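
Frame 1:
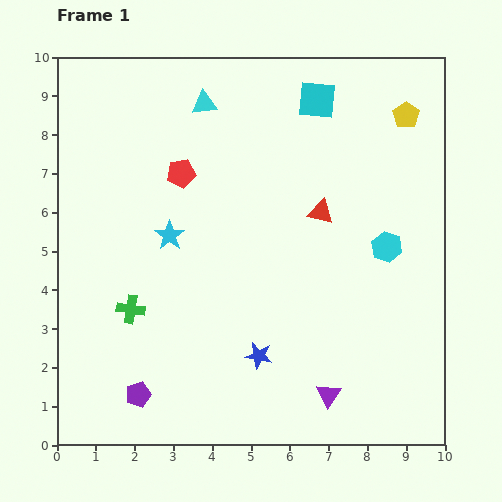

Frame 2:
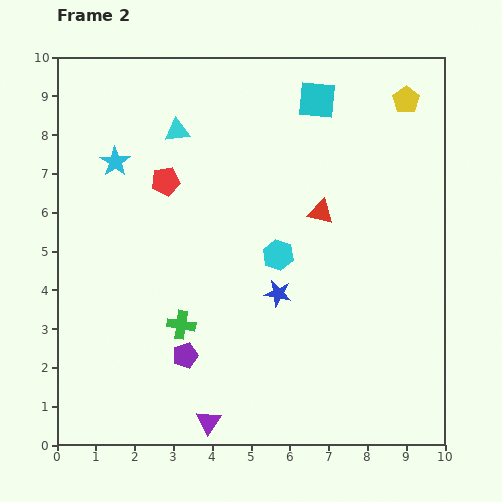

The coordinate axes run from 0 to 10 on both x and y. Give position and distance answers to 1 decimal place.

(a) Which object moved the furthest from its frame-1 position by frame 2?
the purple triangle

(moved 3.2; next 2.8)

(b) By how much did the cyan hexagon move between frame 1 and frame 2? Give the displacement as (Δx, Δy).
(-2.8, -0.2)

The cyan hexagon was at (8.5, 5.1) in frame 1 and (5.7, 4.9) in frame 2.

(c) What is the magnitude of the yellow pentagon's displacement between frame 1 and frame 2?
0.4

The yellow pentagon moved from (9.0, 8.5) to (9.0, 8.9), a distance of √(0.0² + 0.4²) ≈ 0.4.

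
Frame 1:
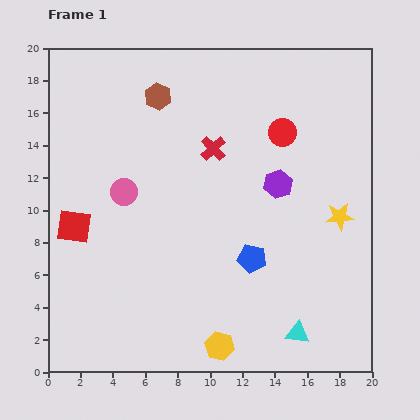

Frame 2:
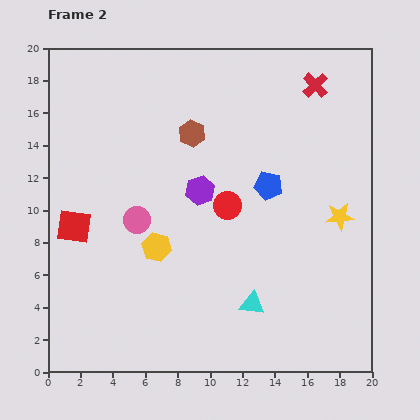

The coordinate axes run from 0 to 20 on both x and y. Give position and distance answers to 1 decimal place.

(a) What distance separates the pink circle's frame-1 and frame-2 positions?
1.9

The pink circle moved from (4.7, 11.1) to (5.5, 9.4), a distance of √(0.8² + 1.7²) ≈ 1.9.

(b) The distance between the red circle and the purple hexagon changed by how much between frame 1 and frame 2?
-1.3

Distance in frame 1: 3.2. Distance in frame 2: 1.9.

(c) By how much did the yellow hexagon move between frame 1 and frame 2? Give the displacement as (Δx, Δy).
(-3.9, 6.1)

The yellow hexagon was at (10.6, 1.6) in frame 1 and (6.7, 7.7) in frame 2.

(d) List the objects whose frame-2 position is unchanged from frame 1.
the yellow star, the red square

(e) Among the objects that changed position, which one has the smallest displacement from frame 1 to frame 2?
the pink circle

(moved 1.9)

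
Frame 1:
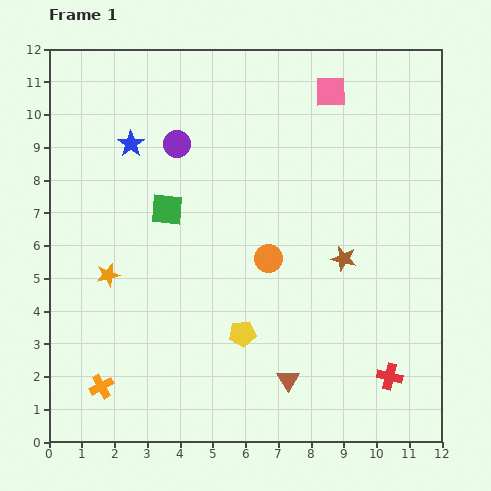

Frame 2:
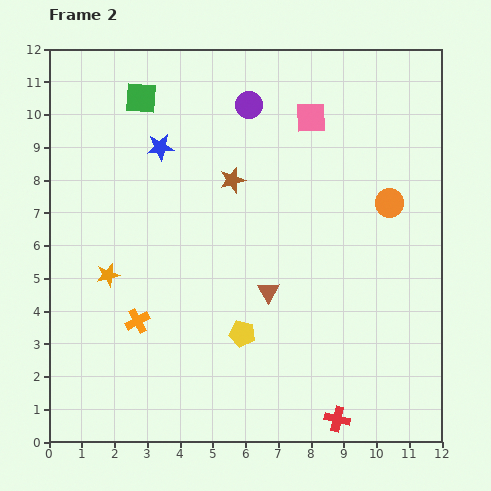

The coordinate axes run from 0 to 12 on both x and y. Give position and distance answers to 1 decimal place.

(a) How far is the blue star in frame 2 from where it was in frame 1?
0.9

The blue star moved from (2.5, 9.1) to (3.4, 9.0), a distance of √(0.9² + 0.1²) ≈ 0.9.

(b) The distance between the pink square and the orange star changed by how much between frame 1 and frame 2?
-1.0

Distance in frame 1: 8.8. Distance in frame 2: 7.8.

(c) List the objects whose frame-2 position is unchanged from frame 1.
the yellow pentagon, the orange star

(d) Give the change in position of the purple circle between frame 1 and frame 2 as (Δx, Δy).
(2.2, 1.2)

The purple circle was at (3.9, 9.1) in frame 1 and (6.1, 10.3) in frame 2.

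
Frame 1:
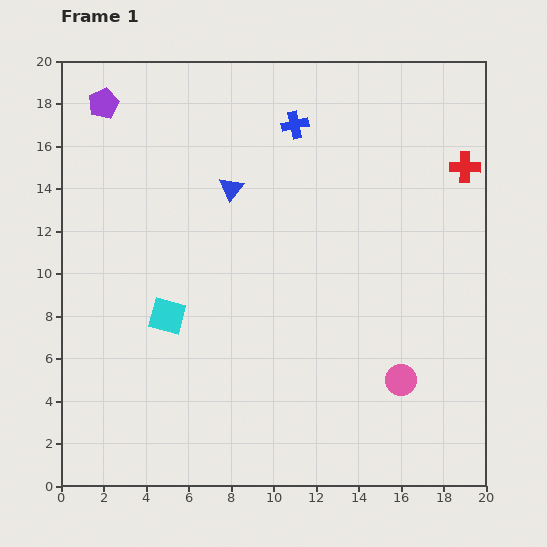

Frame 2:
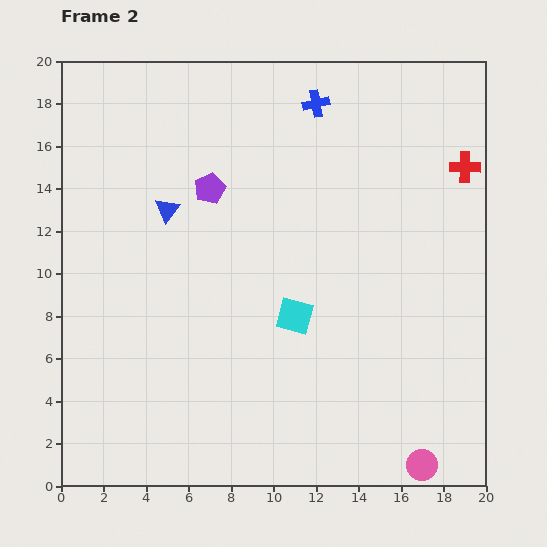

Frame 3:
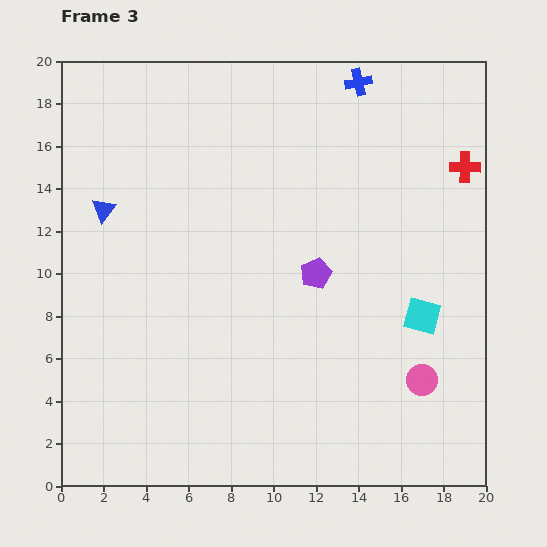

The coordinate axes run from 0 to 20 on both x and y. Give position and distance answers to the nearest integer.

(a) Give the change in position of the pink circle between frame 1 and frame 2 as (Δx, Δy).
(1, -4)

The pink circle was at (16, 5) in frame 1 and (17, 1) in frame 2.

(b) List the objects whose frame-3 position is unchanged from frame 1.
the red cross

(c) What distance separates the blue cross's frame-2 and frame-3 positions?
2

The blue cross moved from (12, 18) to (14, 19), a distance of √(2² + 1²) ≈ 2.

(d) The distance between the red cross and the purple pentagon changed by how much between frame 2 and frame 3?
-3

Distance in frame 2: 12. Distance in frame 3: 9.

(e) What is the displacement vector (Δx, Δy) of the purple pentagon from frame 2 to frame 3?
(5, -4)

The purple pentagon was at (7, 14) in frame 2 and (12, 10) in frame 3.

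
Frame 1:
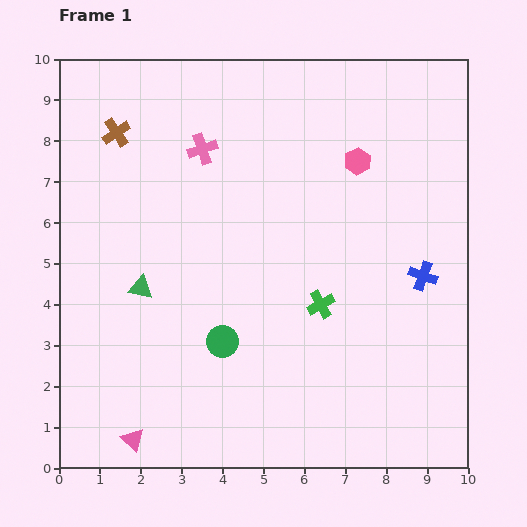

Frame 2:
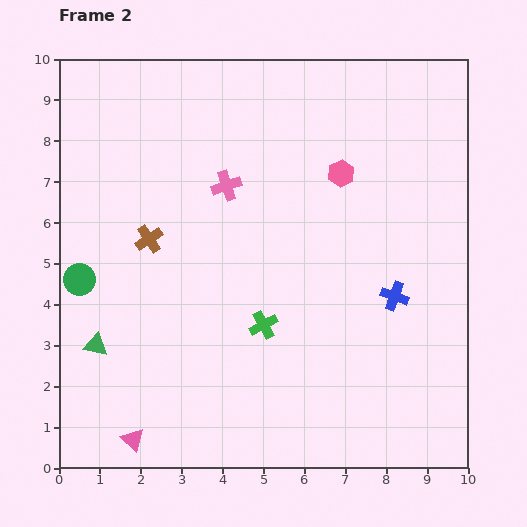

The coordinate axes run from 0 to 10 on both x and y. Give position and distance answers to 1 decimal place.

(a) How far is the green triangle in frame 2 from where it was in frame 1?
1.8

The green triangle moved from (2.0, 4.4) to (0.9, 3.0), a distance of √(1.1² + 1.4²) ≈ 1.8.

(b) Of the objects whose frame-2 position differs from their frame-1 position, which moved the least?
the pink hexagon

(moved 0.5)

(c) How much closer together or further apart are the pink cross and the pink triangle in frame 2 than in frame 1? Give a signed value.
-0.7

Distance in frame 1: 7.3. Distance in frame 2: 6.6.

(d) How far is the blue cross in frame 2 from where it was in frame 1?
0.9

The blue cross moved from (8.9, 4.7) to (8.2, 4.2), a distance of √(0.7² + 0.5²) ≈ 0.9.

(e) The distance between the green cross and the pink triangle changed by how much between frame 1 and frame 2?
-1.4

Distance in frame 1: 5.7. Distance in frame 2: 4.3.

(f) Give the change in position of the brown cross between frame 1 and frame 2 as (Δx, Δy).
(0.8, -2.6)

The brown cross was at (1.4, 8.2) in frame 1 and (2.2, 5.6) in frame 2.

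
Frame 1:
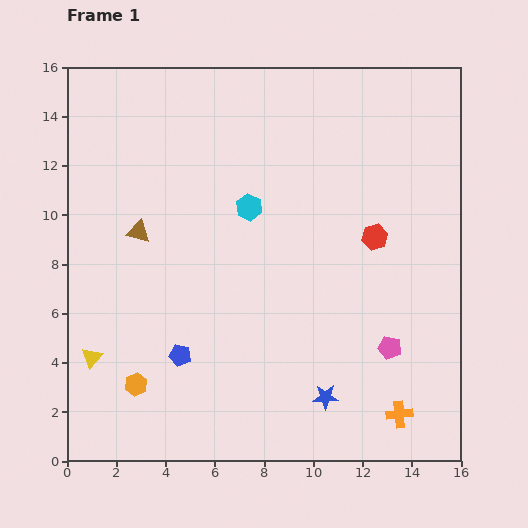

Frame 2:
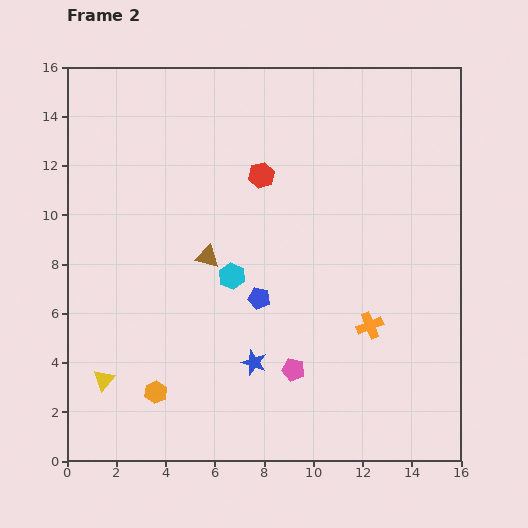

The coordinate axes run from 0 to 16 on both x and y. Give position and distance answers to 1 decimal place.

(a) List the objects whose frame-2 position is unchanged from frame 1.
none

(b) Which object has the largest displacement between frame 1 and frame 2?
the red hexagon

(moved 5.2; next 4.0)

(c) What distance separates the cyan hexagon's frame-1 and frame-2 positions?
2.9

The cyan hexagon moved from (7.4, 10.3) to (6.7, 7.5), a distance of √(0.7² + 2.8²) ≈ 2.9.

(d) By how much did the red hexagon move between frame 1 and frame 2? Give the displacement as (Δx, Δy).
(-4.6, 2.5)

The red hexagon was at (12.5, 9.1) in frame 1 and (7.9, 11.6) in frame 2.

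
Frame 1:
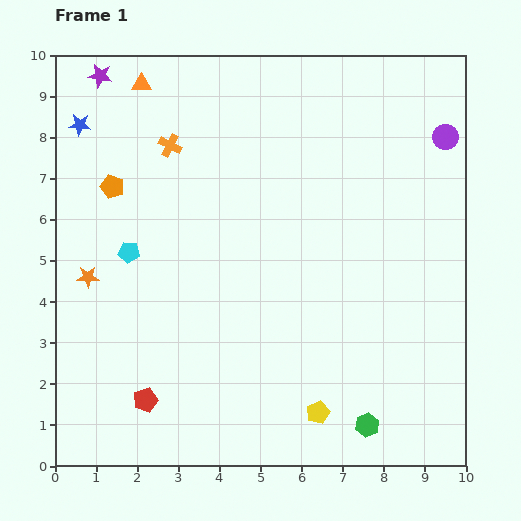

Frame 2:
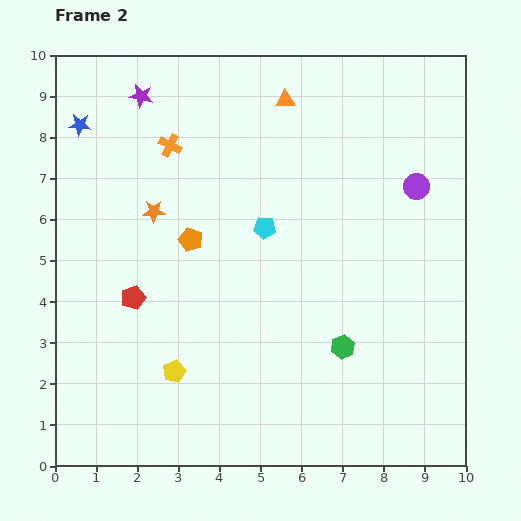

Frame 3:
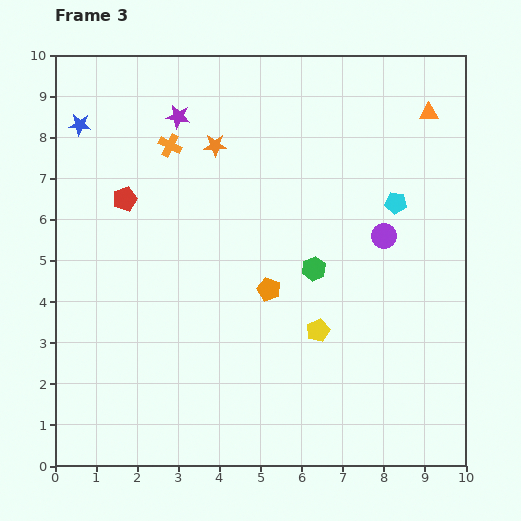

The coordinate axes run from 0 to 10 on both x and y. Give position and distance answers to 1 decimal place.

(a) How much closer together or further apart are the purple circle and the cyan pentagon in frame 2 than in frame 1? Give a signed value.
-4.4

Distance in frame 1: 8.2. Distance in frame 2: 3.8.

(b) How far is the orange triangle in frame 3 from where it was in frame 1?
7.0

The orange triangle moved from (2.1, 9.3) to (9.1, 8.6), a distance of √(7.0² + 0.7²) ≈ 7.0.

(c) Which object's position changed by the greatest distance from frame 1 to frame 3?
the orange triangle

(moved 7.0; next 6.6)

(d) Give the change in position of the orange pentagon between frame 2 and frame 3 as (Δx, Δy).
(1.9, -1.2)

The orange pentagon was at (3.3, 5.5) in frame 2 and (5.2, 4.3) in frame 3.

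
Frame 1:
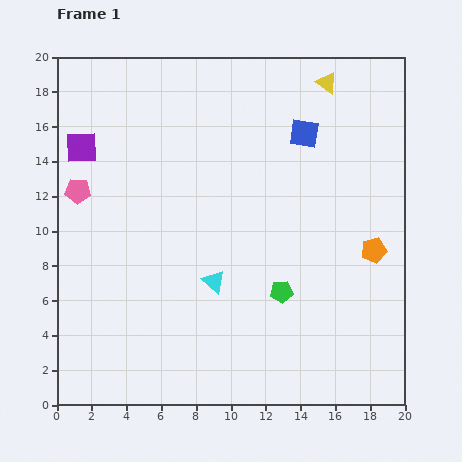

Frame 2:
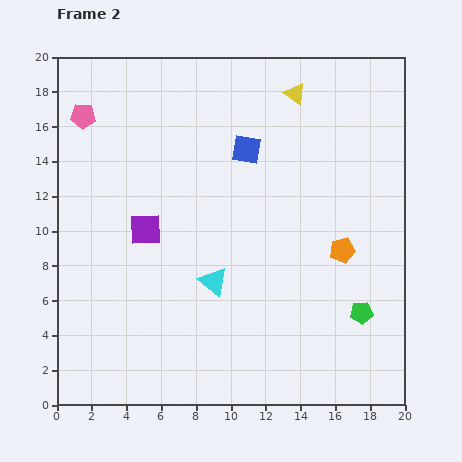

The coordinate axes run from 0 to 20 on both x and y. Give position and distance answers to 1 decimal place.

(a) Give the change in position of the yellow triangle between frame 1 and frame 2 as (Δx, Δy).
(-1.8, -0.6)

The yellow triangle was at (15.5, 18.5) in frame 1 and (13.7, 17.9) in frame 2.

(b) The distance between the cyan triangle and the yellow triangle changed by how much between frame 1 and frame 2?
-1.3

Distance in frame 1: 13.1. Distance in frame 2: 11.8.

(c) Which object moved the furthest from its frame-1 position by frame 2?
the purple square

(moved 6.0; next 4.8)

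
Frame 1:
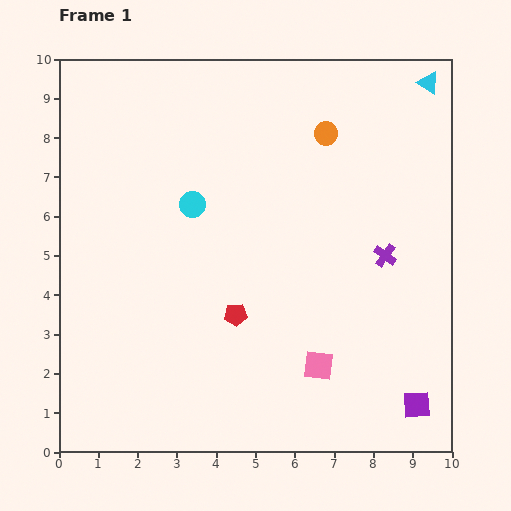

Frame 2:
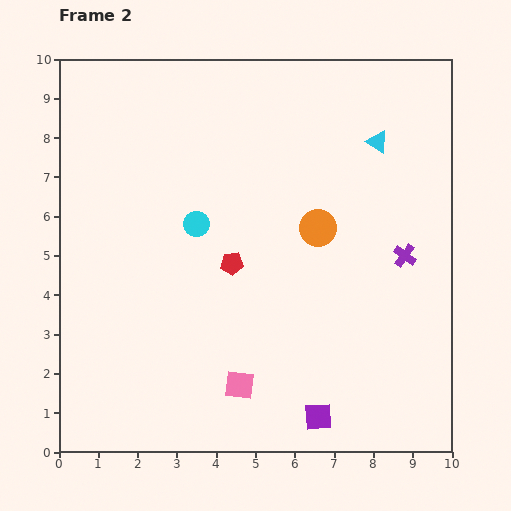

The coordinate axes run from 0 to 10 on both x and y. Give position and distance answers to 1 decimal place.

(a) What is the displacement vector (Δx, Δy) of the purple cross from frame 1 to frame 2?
(0.5, 0.0)

The purple cross was at (8.3, 5.0) in frame 1 and (8.8, 5.0) in frame 2.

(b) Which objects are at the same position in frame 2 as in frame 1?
none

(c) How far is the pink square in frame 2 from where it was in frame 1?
2.1

The pink square moved from (6.6, 2.2) to (4.6, 1.7), a distance of √(2.0² + 0.5²) ≈ 2.1.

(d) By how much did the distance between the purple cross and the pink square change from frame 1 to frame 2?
+2.0

Distance in frame 1: 3.3. Distance in frame 2: 5.3.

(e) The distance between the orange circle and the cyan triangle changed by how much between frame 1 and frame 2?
-0.2

Distance in frame 1: 2.9. Distance in frame 2: 2.7.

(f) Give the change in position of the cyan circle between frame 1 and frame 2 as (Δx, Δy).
(0.1, -0.5)

The cyan circle was at (3.4, 6.3) in frame 1 and (3.5, 5.8) in frame 2.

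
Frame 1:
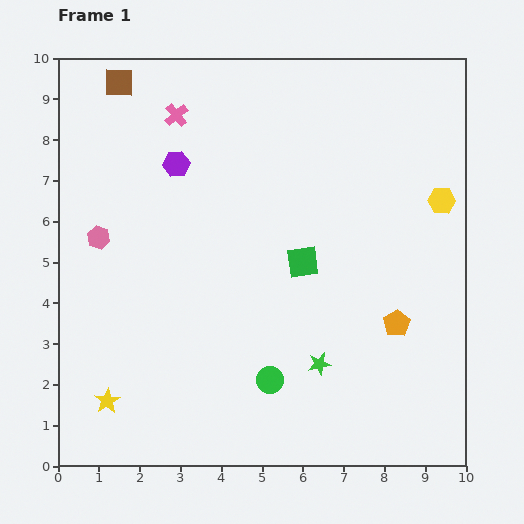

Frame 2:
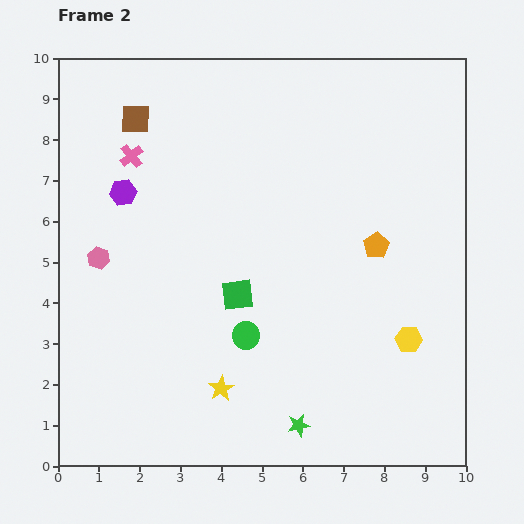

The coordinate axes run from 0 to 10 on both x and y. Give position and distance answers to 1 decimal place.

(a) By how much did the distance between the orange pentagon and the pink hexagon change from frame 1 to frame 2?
-0.8

Distance in frame 1: 7.6. Distance in frame 2: 6.8.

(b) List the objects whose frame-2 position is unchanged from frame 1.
none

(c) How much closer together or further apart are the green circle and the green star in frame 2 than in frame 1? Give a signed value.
+1.3

Distance in frame 1: 1.3. Distance in frame 2: 2.6.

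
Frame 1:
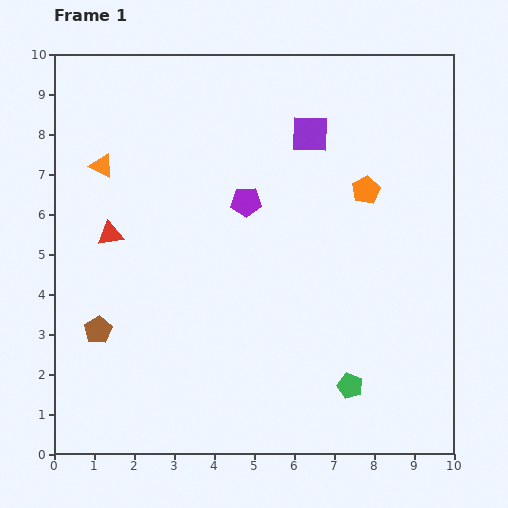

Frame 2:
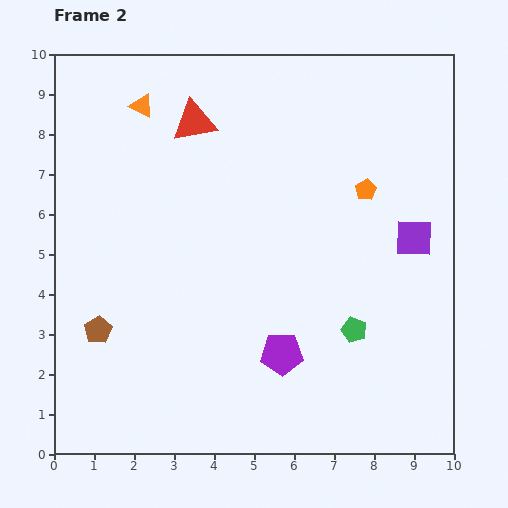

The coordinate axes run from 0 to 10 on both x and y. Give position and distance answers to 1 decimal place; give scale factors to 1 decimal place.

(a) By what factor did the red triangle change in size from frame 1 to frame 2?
1.7×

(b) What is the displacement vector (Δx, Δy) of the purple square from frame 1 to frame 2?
(2.6, -2.6)

The purple square was at (6.4, 8.0) in frame 1 and (9.0, 5.4) in frame 2.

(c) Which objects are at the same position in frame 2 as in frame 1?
the orange pentagon, the brown pentagon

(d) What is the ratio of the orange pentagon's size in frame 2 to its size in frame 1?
0.8×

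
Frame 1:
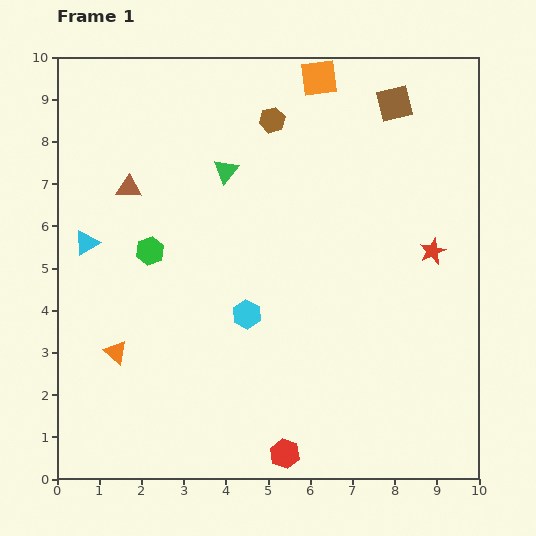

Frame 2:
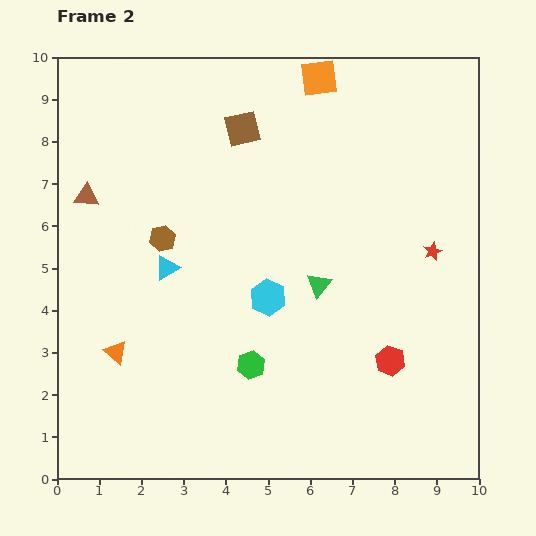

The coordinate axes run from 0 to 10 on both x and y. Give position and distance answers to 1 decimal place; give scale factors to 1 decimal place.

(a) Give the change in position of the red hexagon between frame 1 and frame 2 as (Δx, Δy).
(2.5, 2.2)

The red hexagon was at (5.4, 0.6) in frame 1 and (7.9, 2.8) in frame 2.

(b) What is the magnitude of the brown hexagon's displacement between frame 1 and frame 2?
3.8

The brown hexagon moved from (5.1, 8.5) to (2.5, 5.7), a distance of √(2.6² + 2.8²) ≈ 3.8.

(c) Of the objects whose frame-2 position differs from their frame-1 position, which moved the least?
the cyan hexagon

(moved 0.6)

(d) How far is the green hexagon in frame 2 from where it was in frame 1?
3.6

The green hexagon moved from (2.2, 5.4) to (4.6, 2.7), a distance of √(2.4² + 2.7²) ≈ 3.6.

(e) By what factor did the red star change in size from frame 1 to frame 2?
0.7×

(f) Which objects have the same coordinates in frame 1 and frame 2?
the orange square, the red star, the orange triangle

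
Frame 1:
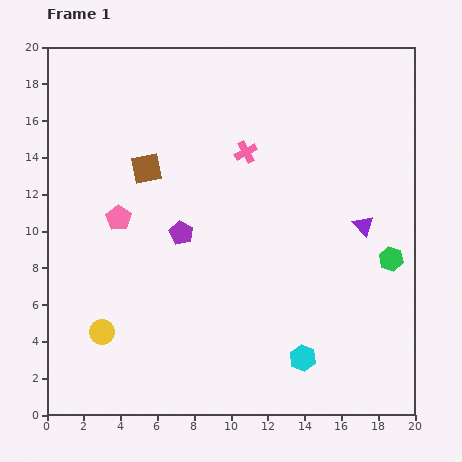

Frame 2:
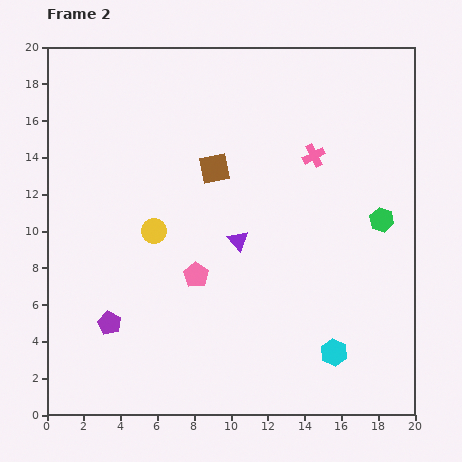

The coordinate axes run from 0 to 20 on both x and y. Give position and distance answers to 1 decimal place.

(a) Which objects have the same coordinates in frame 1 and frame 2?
none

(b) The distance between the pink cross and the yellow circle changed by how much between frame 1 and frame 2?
-2.9

Distance in frame 1: 12.5. Distance in frame 2: 9.6.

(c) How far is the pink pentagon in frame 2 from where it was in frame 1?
5.2

The pink pentagon moved from (3.9, 10.7) to (8.1, 7.6), a distance of √(4.2² + 3.1²) ≈ 5.2.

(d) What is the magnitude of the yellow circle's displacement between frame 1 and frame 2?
6.2

The yellow circle moved from (3.0, 4.5) to (5.8, 10.0), a distance of √(2.8² + 5.5²) ≈ 6.2.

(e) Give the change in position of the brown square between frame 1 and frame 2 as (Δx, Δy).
(3.7, 0.0)

The brown square was at (5.4, 13.4) in frame 1 and (9.1, 13.4) in frame 2.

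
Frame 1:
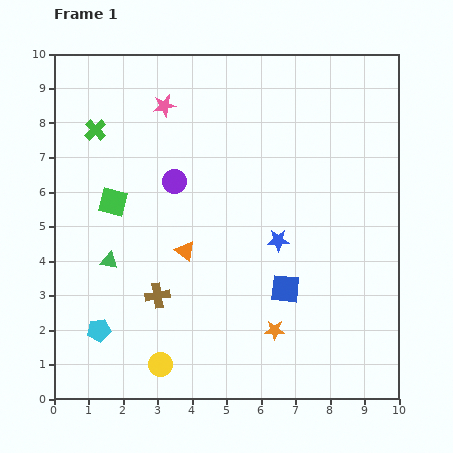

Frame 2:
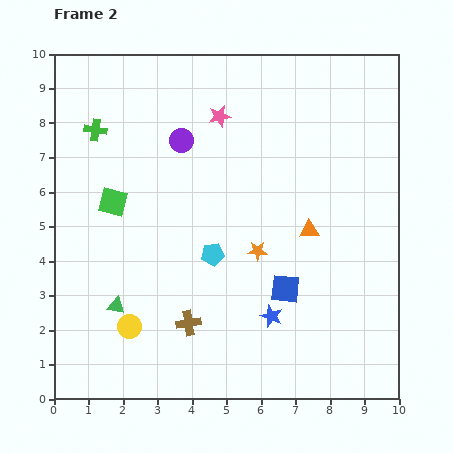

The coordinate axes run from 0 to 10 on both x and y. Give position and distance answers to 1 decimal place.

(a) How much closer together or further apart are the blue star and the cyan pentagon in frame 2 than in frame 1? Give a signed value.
-3.3

Distance in frame 1: 5.8. Distance in frame 2: 2.5.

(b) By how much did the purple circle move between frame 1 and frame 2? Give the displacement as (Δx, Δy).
(0.2, 1.2)

The purple circle was at (3.5, 6.3) in frame 1 and (3.7, 7.5) in frame 2.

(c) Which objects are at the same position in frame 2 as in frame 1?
the blue square, the green square, the green cross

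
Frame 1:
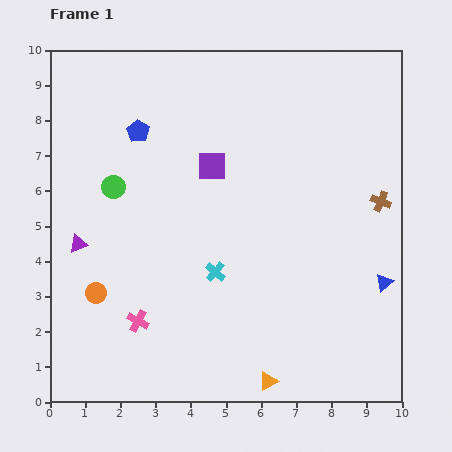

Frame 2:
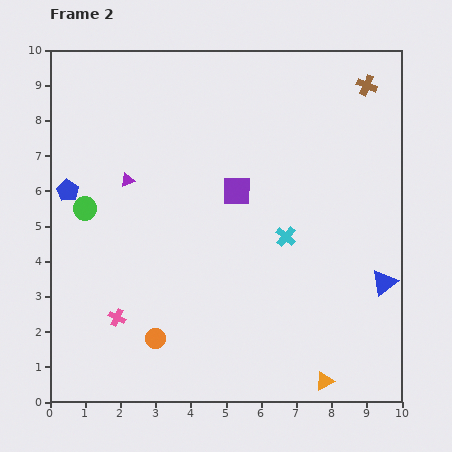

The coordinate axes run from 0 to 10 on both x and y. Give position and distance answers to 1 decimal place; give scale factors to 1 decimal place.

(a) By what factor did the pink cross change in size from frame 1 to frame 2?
0.8×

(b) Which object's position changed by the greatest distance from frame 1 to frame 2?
the brown cross

(moved 3.3; next 2.6)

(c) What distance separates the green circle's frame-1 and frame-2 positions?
1.0

The green circle moved from (1.8, 6.1) to (1.0, 5.5), a distance of √(0.8² + 0.6²) ≈ 1.0.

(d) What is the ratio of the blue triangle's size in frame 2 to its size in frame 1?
1.4×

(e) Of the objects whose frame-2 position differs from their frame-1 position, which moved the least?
the pink cross

(moved 0.6)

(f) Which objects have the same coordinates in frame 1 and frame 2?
the blue triangle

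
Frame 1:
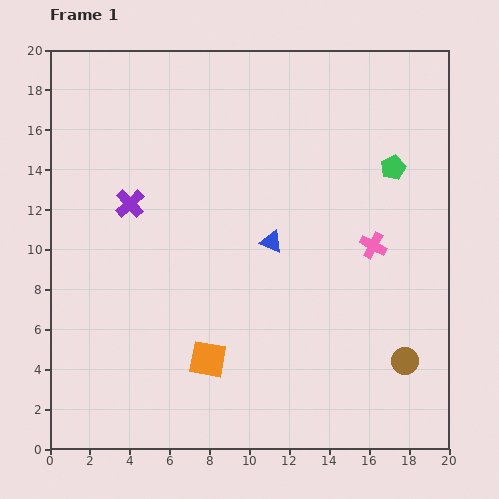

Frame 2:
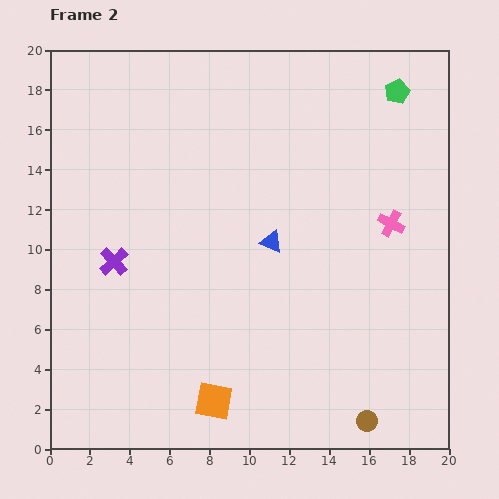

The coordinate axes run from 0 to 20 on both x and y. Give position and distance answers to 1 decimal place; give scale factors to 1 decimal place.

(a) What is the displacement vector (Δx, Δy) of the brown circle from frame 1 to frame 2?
(-1.9, -3.0)

The brown circle was at (17.8, 4.4) in frame 1 and (15.9, 1.4) in frame 2.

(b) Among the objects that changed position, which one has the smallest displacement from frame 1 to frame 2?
the pink cross

(moved 1.4)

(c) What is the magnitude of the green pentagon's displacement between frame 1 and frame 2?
3.8

The green pentagon moved from (17.2, 14.1) to (17.4, 17.9), a distance of √(0.2² + 3.8²) ≈ 3.8.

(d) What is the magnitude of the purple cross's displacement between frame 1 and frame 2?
3.0

The purple cross moved from (4.0, 12.3) to (3.2, 9.4), a distance of √(0.8² + 2.9²) ≈ 3.0.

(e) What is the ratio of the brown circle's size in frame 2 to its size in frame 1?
0.8×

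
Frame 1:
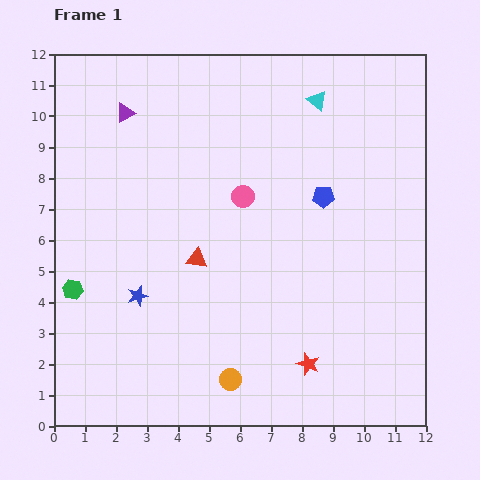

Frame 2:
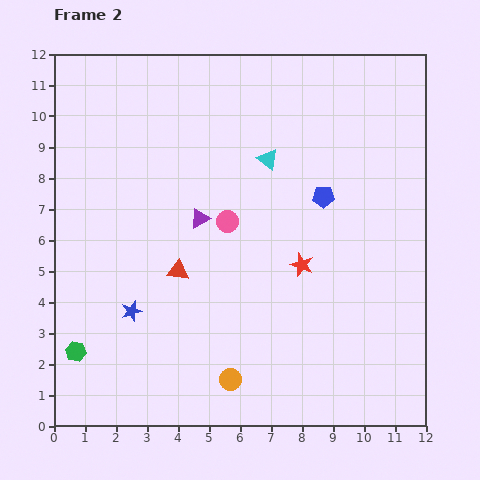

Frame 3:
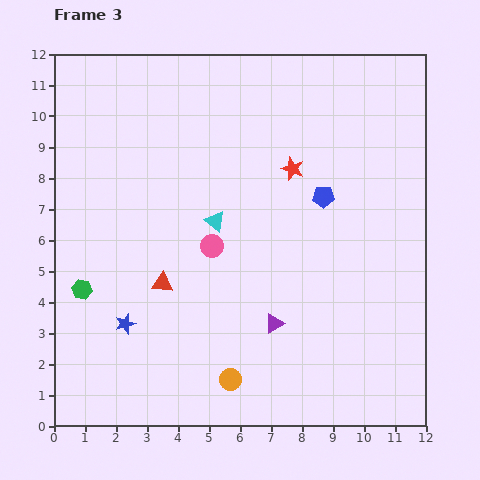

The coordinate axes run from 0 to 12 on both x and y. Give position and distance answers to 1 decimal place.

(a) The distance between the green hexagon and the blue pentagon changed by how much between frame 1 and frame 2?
+0.8

Distance in frame 1: 8.6. Distance in frame 2: 9.4.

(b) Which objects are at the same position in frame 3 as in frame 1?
the blue pentagon, the orange circle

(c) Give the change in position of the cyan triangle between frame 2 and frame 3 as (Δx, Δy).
(-1.7, -2.0)

The cyan triangle was at (6.9, 8.6) in frame 2 and (5.2, 6.6) in frame 3.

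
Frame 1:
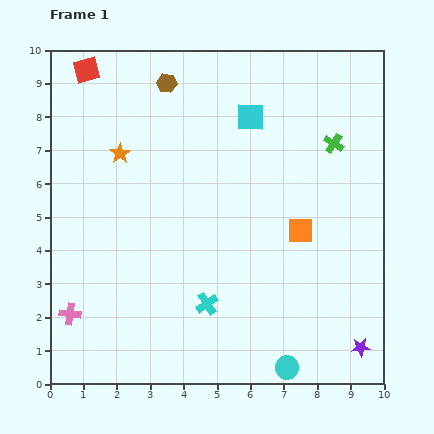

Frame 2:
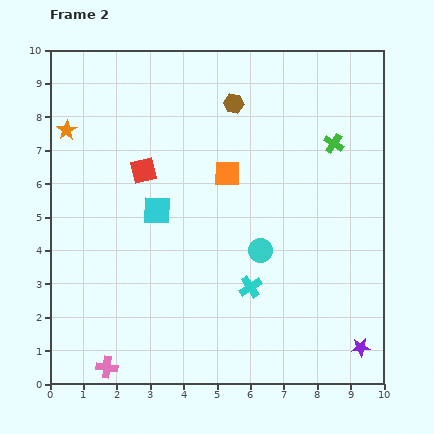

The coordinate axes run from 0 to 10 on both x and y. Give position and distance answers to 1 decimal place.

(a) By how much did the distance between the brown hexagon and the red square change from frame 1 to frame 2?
+1.0

Distance in frame 1: 2.4. Distance in frame 2: 3.4.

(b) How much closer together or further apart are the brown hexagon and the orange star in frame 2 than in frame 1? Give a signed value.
+2.6

Distance in frame 1: 2.5. Distance in frame 2: 5.1.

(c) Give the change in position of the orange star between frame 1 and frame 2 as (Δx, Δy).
(-1.6, 0.7)

The orange star was at (2.1, 6.9) in frame 1 and (0.5, 7.6) in frame 2.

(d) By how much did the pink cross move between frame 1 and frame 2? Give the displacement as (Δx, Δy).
(1.1, -1.6)

The pink cross was at (0.6, 2.1) in frame 1 and (1.7, 0.5) in frame 2.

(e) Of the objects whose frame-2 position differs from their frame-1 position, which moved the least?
the cyan cross

(moved 1.4)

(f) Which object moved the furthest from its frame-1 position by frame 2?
the cyan square

(moved 4.0; next 3.6)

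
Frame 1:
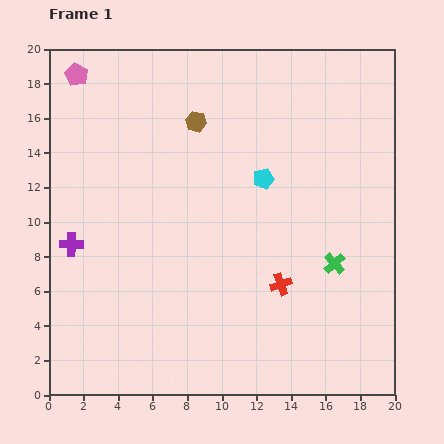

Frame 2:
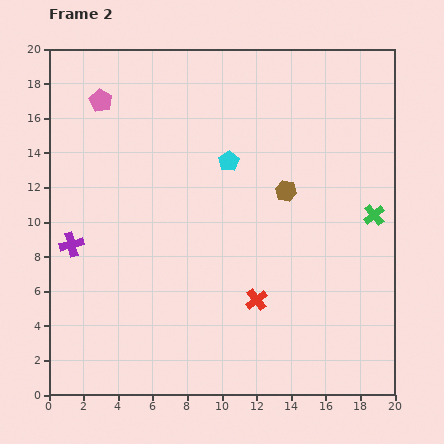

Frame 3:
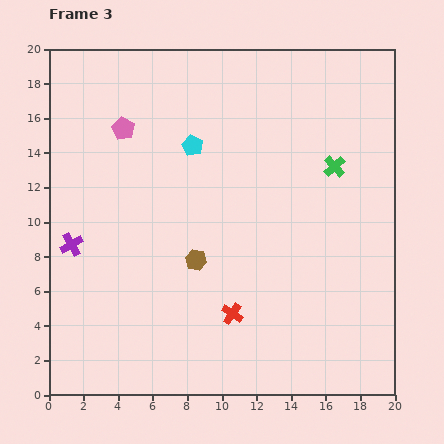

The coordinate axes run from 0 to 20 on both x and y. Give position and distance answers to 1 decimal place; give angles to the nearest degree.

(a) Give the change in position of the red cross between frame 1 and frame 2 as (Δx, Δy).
(-1.4, -0.9)

The red cross was at (13.4, 6.4) in frame 1 and (12.0, 5.5) in frame 2.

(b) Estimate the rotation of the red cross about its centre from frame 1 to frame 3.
37° counter-clockwise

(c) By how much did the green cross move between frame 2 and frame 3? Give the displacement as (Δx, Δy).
(-2.3, 2.8)

The green cross was at (18.8, 10.4) in frame 2 and (16.5, 13.2) in frame 3.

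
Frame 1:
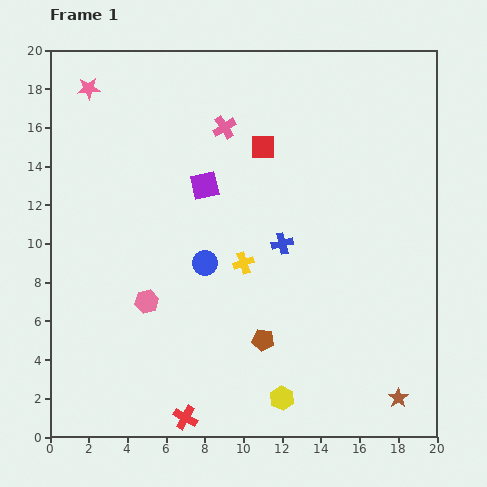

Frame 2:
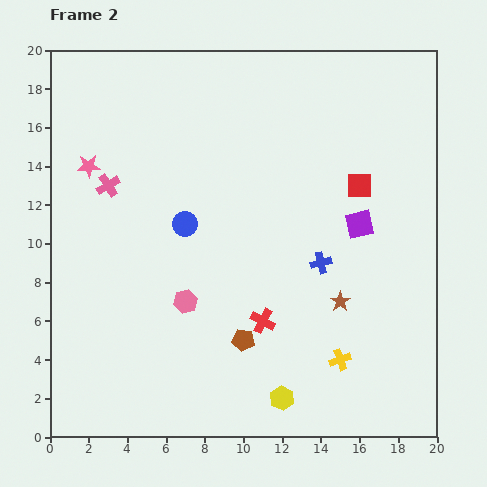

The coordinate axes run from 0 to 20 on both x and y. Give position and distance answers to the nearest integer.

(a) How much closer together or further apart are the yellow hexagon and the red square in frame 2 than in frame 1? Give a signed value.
-1

Distance in frame 1: 13. Distance in frame 2: 12.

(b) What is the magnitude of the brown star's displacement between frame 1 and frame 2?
6

The brown star moved from (18, 2) to (15, 7), a distance of √(3² + 5²) ≈ 6.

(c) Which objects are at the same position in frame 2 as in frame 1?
the yellow hexagon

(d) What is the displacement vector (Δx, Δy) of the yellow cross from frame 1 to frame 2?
(5, -5)

The yellow cross was at (10, 9) in frame 1 and (15, 4) in frame 2.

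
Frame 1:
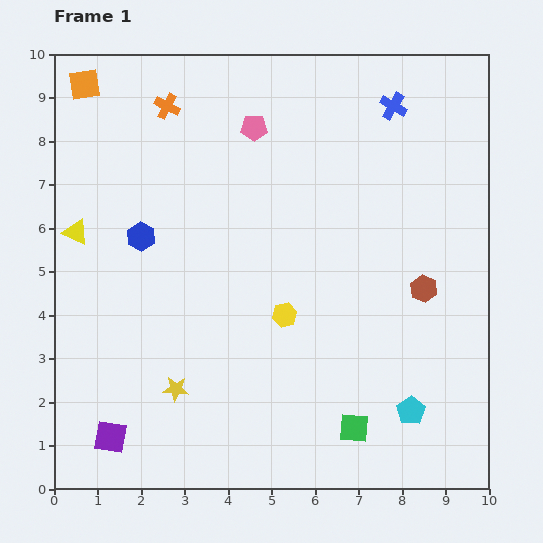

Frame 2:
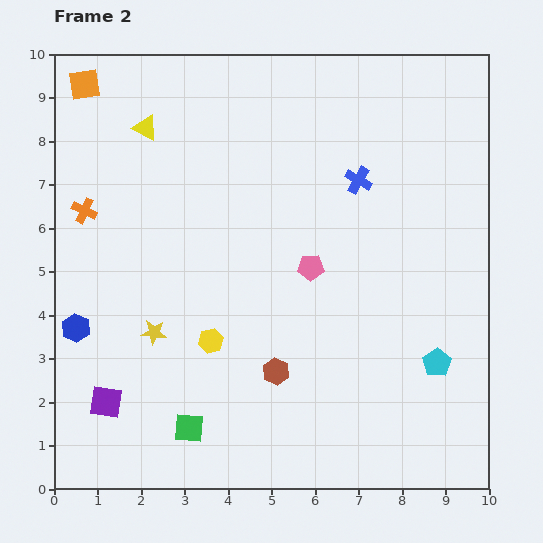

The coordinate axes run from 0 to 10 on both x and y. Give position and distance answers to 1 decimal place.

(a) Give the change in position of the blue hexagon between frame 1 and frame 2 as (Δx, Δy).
(-1.5, -2.1)

The blue hexagon was at (2.0, 5.8) in frame 1 and (0.5, 3.7) in frame 2.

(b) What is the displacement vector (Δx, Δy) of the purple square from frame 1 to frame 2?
(-0.1, 0.8)

The purple square was at (1.3, 1.2) in frame 1 and (1.2, 2.0) in frame 2.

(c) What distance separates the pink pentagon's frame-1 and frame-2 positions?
3.5

The pink pentagon moved from (4.6, 8.3) to (5.9, 5.1), a distance of √(1.3² + 3.2²) ≈ 3.5.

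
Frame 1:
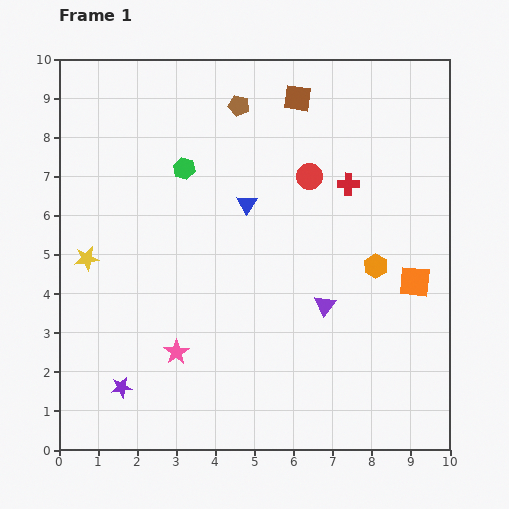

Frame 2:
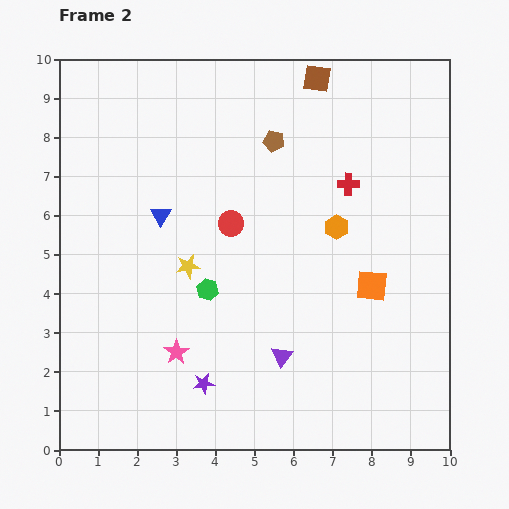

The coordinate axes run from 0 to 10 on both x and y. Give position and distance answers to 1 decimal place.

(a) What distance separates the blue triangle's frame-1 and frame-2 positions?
2.2

The blue triangle moved from (4.8, 6.3) to (2.6, 6.0), a distance of √(2.2² + 0.3²) ≈ 2.2.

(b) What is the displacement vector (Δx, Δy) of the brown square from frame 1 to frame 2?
(0.5, 0.5)

The brown square was at (6.1, 9.0) in frame 1 and (6.6, 9.5) in frame 2.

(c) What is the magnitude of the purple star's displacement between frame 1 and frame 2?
2.1

The purple star moved from (1.6, 1.6) to (3.7, 1.7), a distance of √(2.1² + 0.1²) ≈ 2.1.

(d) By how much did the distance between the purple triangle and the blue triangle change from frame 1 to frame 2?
+1.5

Distance in frame 1: 3.3. Distance in frame 2: 4.8.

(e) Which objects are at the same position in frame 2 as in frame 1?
the red cross, the pink star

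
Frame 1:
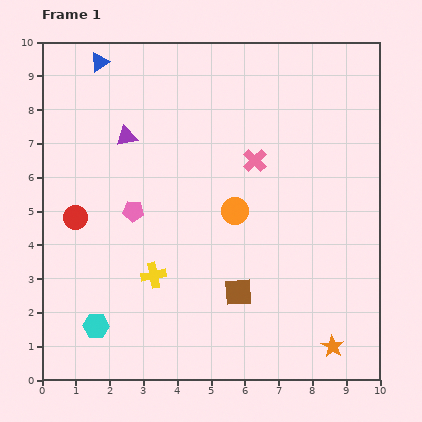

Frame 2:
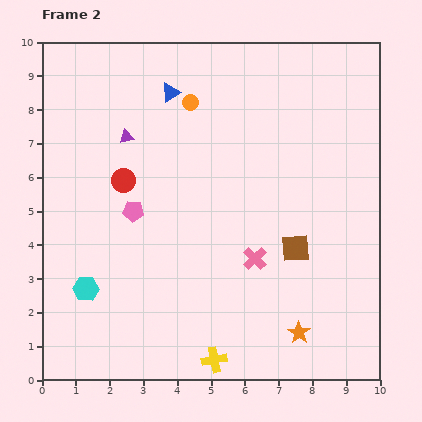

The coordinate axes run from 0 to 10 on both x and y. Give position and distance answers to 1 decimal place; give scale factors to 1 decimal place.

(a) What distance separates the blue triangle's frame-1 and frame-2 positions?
2.3

The blue triangle moved from (1.7, 9.4) to (3.8, 8.5), a distance of √(2.1² + 0.9²) ≈ 2.3.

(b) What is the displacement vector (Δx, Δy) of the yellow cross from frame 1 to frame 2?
(1.8, -2.5)

The yellow cross was at (3.3, 3.1) in frame 1 and (5.1, 0.6) in frame 2.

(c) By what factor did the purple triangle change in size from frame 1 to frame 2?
0.7×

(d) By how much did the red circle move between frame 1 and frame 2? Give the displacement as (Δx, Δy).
(1.4, 1.1)

The red circle was at (1.0, 4.8) in frame 1 and (2.4, 5.9) in frame 2.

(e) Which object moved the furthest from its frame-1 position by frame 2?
the orange circle

(moved 3.5; next 3.1)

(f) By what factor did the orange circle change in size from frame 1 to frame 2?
0.6×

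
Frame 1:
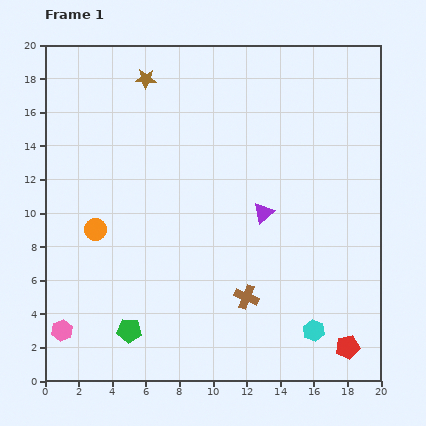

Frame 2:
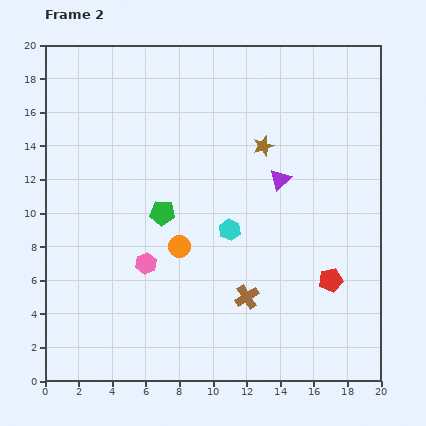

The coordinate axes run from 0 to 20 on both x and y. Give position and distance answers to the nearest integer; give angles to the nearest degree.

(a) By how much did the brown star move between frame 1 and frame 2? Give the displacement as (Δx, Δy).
(7, -4)

The brown star was at (6, 18) in frame 1 and (13, 14) in frame 2.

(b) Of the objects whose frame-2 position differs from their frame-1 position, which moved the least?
the purple triangle

(moved 2)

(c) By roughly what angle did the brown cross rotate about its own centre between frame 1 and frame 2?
36° clockwise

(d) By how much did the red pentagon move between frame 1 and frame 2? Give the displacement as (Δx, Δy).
(-1, 4)

The red pentagon was at (18, 2) in frame 1 and (17, 6) in frame 2.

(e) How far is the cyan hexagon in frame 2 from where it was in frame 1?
8

The cyan hexagon moved from (16, 3) to (11, 9), a distance of √(5² + 6²) ≈ 8.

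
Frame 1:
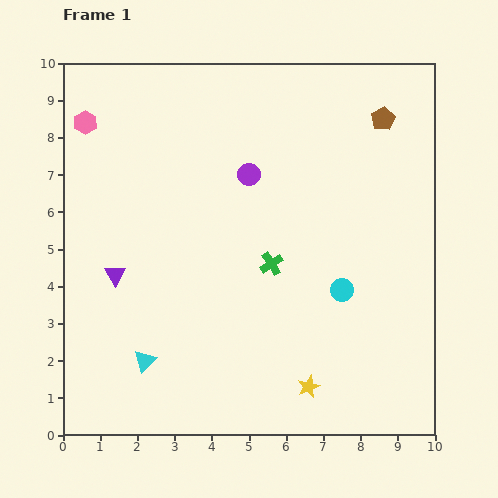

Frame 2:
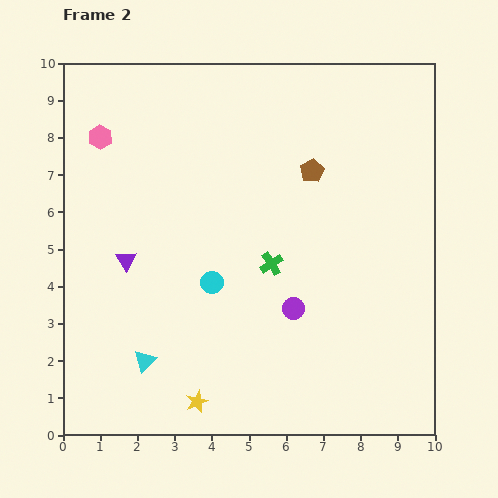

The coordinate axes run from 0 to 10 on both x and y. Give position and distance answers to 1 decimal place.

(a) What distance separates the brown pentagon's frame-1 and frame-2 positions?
2.4

The brown pentagon moved from (8.6, 8.5) to (6.7, 7.1), a distance of √(1.9² + 1.4²) ≈ 2.4.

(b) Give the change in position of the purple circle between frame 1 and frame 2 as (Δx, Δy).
(1.2, -3.6)

The purple circle was at (5.0, 7.0) in frame 1 and (6.2, 3.4) in frame 2.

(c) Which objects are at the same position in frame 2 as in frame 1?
the green cross, the cyan triangle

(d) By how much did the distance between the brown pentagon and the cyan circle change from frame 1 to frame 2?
-0.7

Distance in frame 1: 4.7. Distance in frame 2: 4.0.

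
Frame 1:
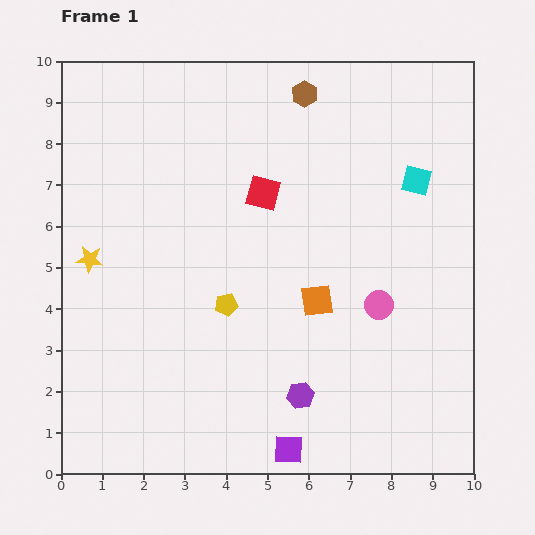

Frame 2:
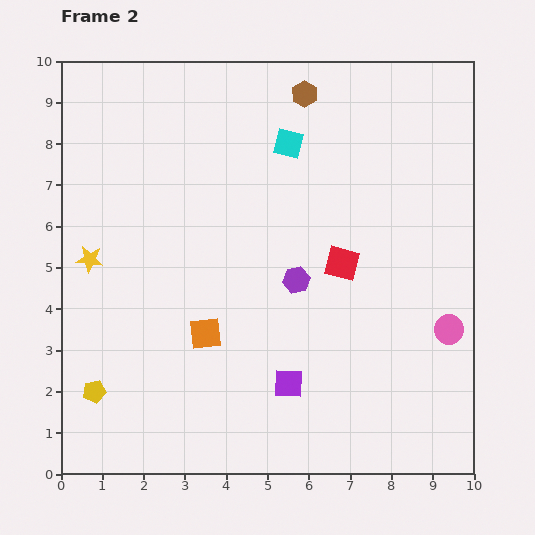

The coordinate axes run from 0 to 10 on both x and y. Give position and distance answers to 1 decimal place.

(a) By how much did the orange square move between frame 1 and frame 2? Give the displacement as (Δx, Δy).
(-2.7, -0.8)

The orange square was at (6.2, 4.2) in frame 1 and (3.5, 3.4) in frame 2.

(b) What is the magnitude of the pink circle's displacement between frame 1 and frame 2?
1.8

The pink circle moved from (7.7, 4.1) to (9.4, 3.5), a distance of √(1.7² + 0.6²) ≈ 1.8.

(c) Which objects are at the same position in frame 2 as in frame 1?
the brown hexagon, the yellow star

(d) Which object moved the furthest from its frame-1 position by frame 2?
the yellow pentagon

(moved 3.8; next 3.2)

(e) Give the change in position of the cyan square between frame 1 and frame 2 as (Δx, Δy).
(-3.1, 0.9)

The cyan square was at (8.6, 7.1) in frame 1 and (5.5, 8.0) in frame 2.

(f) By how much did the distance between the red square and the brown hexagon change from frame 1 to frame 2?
+1.6

Distance in frame 1: 2.6. Distance in frame 2: 4.2.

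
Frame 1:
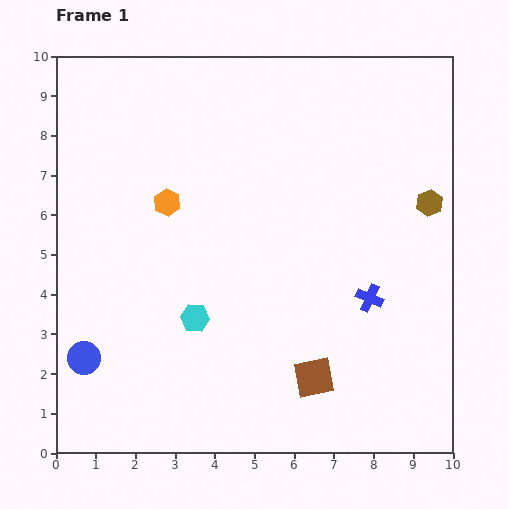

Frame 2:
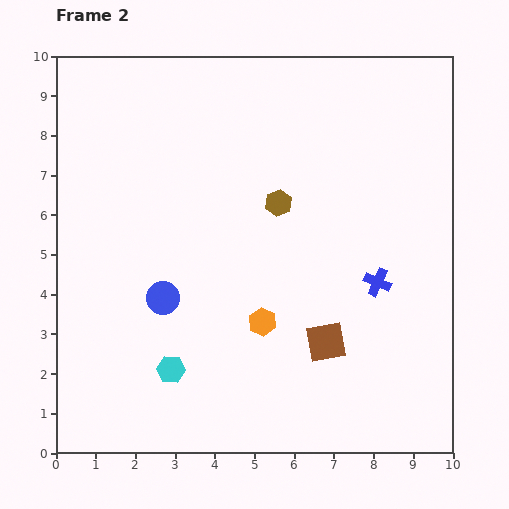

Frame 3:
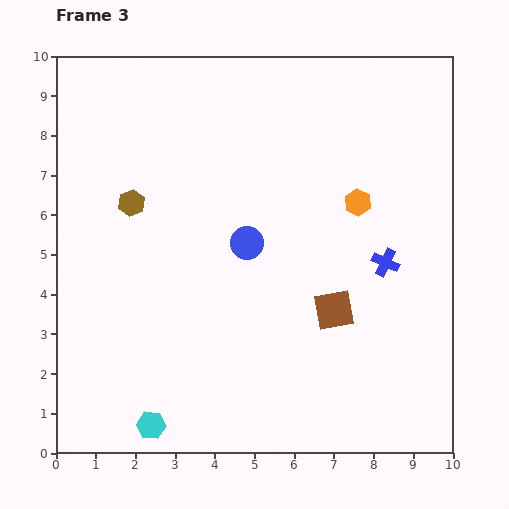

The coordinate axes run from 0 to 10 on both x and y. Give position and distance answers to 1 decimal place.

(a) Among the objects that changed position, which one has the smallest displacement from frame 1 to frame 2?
the blue cross

(moved 0.4)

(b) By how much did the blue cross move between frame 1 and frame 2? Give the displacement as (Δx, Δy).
(0.2, 0.4)

The blue cross was at (7.9, 3.9) in frame 1 and (8.1, 4.3) in frame 2.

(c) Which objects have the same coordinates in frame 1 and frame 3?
none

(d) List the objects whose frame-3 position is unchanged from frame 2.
none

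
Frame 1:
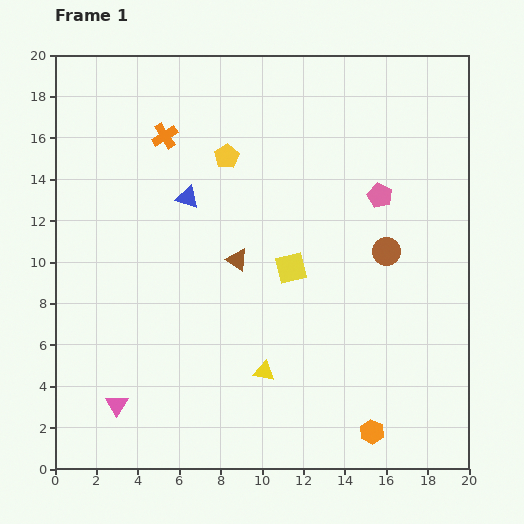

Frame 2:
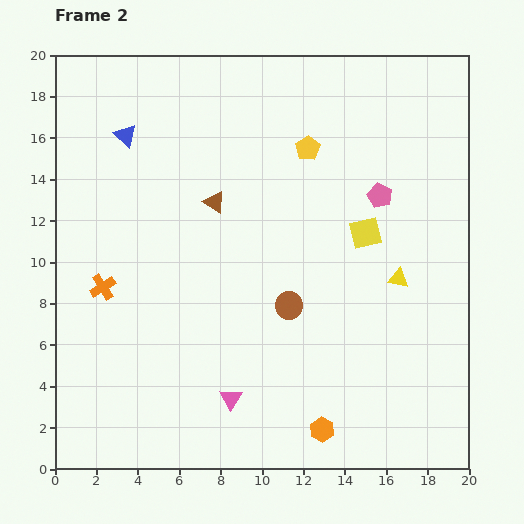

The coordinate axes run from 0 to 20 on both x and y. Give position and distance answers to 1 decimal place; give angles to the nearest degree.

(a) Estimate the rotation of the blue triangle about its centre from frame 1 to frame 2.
26° clockwise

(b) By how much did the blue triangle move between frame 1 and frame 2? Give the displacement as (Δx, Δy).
(-3.0, 3.0)

The blue triangle was at (6.4, 13.1) in frame 1 and (3.4, 16.1) in frame 2.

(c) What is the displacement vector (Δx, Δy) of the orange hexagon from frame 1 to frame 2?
(-2.4, 0.1)

The orange hexagon was at (15.3, 1.8) in frame 1 and (12.9, 1.9) in frame 2.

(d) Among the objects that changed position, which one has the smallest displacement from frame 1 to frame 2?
the orange hexagon

(moved 2.4)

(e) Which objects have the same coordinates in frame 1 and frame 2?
the pink pentagon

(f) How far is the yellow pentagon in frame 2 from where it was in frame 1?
3.9

The yellow pentagon moved from (8.3, 15.1) to (12.2, 15.5), a distance of √(3.9² + 0.4²) ≈ 3.9.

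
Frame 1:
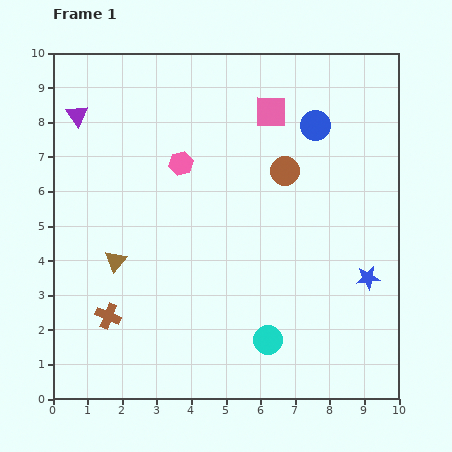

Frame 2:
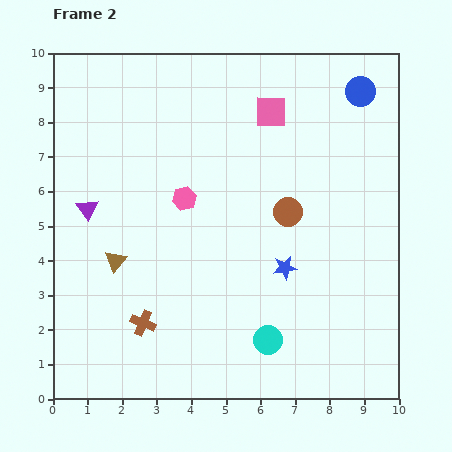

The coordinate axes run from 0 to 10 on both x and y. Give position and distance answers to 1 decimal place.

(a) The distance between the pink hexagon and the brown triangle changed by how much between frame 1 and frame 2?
-0.7

Distance in frame 1: 3.4. Distance in frame 2: 2.7.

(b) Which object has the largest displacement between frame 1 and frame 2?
the purple triangle

(moved 2.7; next 2.4)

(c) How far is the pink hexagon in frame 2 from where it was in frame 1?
1.0

The pink hexagon moved from (3.7, 6.8) to (3.8, 5.8), a distance of √(0.1² + 1.0²) ≈ 1.0.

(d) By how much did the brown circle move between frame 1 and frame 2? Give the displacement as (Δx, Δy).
(0.1, -1.2)

The brown circle was at (6.7, 6.6) in frame 1 and (6.8, 5.4) in frame 2.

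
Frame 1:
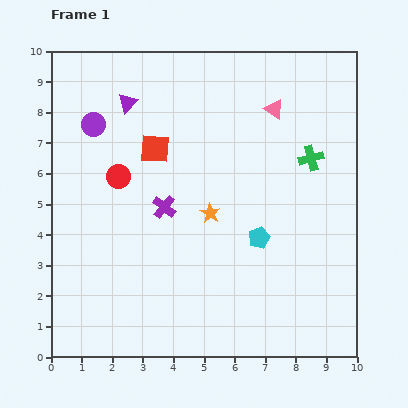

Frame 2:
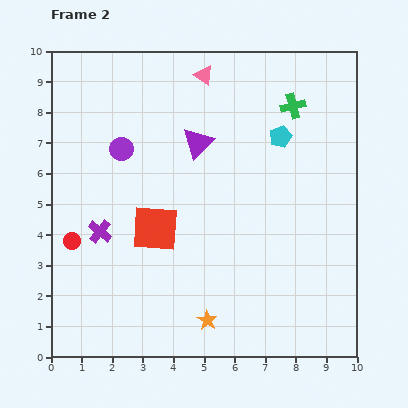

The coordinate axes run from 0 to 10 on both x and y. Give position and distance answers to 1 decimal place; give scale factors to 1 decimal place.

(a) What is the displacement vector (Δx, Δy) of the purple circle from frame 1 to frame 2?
(0.9, -0.8)

The purple circle was at (1.4, 7.6) in frame 1 and (2.3, 6.8) in frame 2.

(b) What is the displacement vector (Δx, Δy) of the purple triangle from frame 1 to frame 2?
(2.3, -1.3)

The purple triangle was at (2.5, 8.3) in frame 1 and (4.8, 7.0) in frame 2.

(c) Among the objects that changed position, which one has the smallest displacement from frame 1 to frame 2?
the purple circle

(moved 1.2)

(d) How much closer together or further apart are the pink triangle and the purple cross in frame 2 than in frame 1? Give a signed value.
+1.3

Distance in frame 1: 4.8. Distance in frame 2: 6.1.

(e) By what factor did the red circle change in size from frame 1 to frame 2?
0.7×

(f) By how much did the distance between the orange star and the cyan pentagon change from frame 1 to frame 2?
+4.7

Distance in frame 1: 1.8. Distance in frame 2: 6.5.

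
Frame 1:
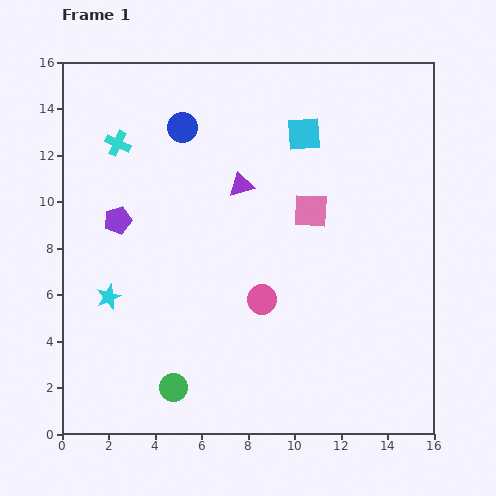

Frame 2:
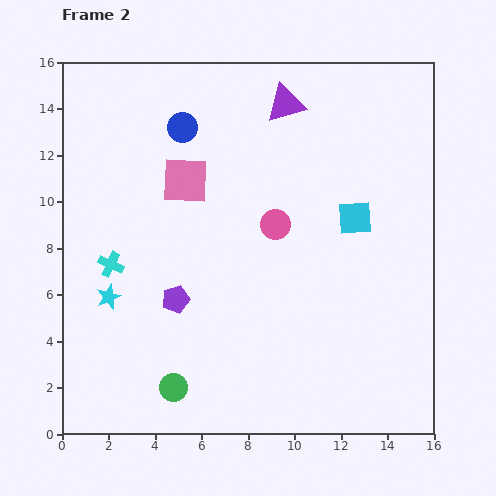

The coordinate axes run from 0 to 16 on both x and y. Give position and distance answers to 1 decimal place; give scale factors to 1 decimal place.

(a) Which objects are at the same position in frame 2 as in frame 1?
the green circle, the blue circle, the cyan star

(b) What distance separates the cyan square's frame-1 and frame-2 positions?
4.2

The cyan square moved from (10.4, 12.9) to (12.6, 9.3), a distance of √(2.2² + 3.6²) ≈ 4.2.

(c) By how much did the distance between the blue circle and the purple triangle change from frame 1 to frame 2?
+1.0

Distance in frame 1: 3.5. Distance in frame 2: 4.5.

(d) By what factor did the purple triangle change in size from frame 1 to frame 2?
1.6×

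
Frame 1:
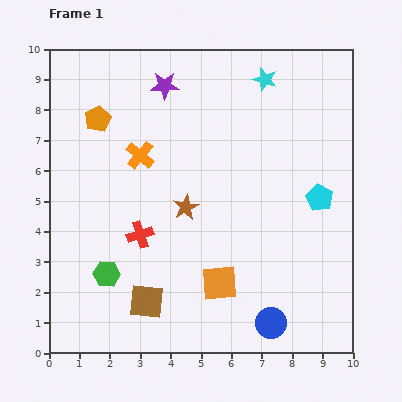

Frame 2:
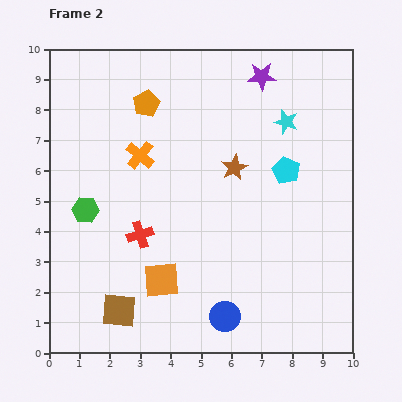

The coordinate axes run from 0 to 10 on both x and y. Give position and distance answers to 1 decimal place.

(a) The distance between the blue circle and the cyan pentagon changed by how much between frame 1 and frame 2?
+0.8

Distance in frame 1: 4.4. Distance in frame 2: 5.2.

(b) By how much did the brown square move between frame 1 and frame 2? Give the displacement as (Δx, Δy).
(-0.9, -0.3)

The brown square was at (3.2, 1.7) in frame 1 and (2.3, 1.4) in frame 2.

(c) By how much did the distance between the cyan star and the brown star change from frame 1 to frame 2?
-2.6

Distance in frame 1: 4.9. Distance in frame 2: 2.3.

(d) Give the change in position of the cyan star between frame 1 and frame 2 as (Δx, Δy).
(0.7, -1.4)

The cyan star was at (7.1, 9.0) in frame 1 and (7.8, 7.6) in frame 2.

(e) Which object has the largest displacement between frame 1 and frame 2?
the purple star

(moved 3.2; next 2.2)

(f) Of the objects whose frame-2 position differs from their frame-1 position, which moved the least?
the brown square

(moved 0.9)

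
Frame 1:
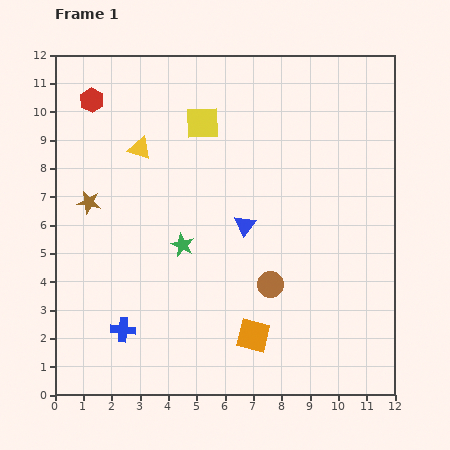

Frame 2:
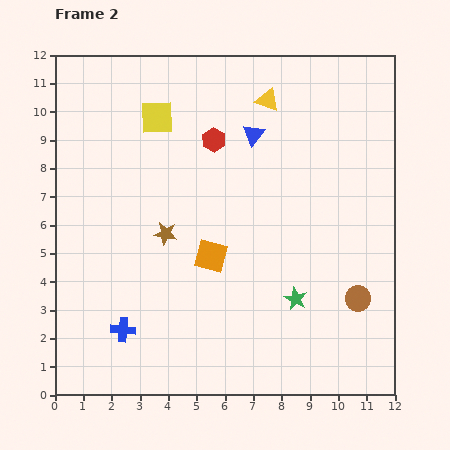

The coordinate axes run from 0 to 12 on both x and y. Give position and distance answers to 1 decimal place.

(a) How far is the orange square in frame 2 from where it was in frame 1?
3.2

The orange square moved from (7.0, 2.1) to (5.5, 4.9), a distance of √(1.5² + 2.8²) ≈ 3.2.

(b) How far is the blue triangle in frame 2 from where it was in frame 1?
3.2

The blue triangle moved from (6.7, 6.0) to (7.0, 9.2), a distance of √(0.3² + 3.2²) ≈ 3.2.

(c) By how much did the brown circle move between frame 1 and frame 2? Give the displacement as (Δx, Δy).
(3.1, -0.5)

The brown circle was at (7.6, 3.9) in frame 1 and (10.7, 3.4) in frame 2.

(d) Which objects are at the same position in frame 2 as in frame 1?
the blue cross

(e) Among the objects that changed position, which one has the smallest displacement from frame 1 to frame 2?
the yellow square

(moved 1.6)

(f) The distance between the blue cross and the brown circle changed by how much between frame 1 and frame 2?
+3.0

Distance in frame 1: 5.4. Distance in frame 2: 8.4.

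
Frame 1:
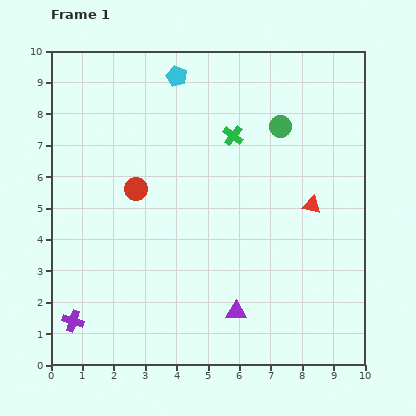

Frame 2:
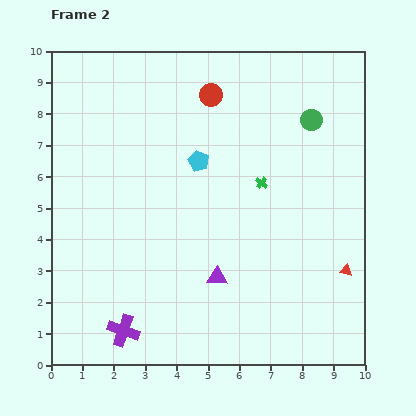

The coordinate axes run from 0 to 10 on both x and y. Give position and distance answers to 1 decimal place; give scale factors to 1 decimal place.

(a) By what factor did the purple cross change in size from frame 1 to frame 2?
1.5×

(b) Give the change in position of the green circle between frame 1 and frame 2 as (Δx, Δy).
(1.0, 0.2)

The green circle was at (7.3, 7.6) in frame 1 and (8.3, 7.8) in frame 2.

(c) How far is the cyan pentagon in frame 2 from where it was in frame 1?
2.8

The cyan pentagon moved from (4.0, 9.2) to (4.7, 6.5), a distance of √(0.7² + 2.7²) ≈ 2.8.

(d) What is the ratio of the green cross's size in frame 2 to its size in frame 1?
0.6×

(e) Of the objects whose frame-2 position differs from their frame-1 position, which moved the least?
the green circle

(moved 1.0)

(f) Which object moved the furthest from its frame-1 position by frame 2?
the red circle

(moved 3.8; next 2.8)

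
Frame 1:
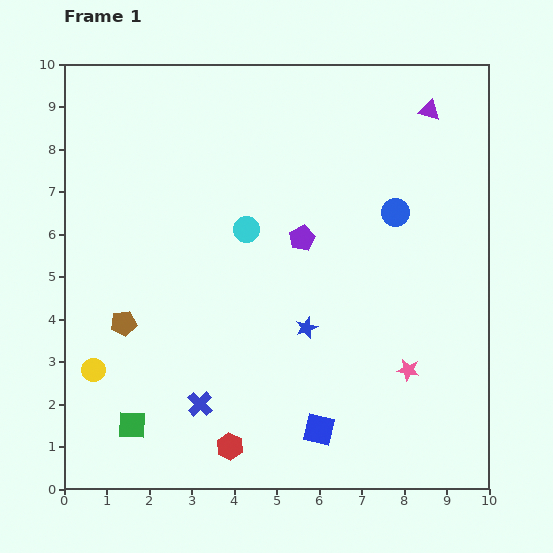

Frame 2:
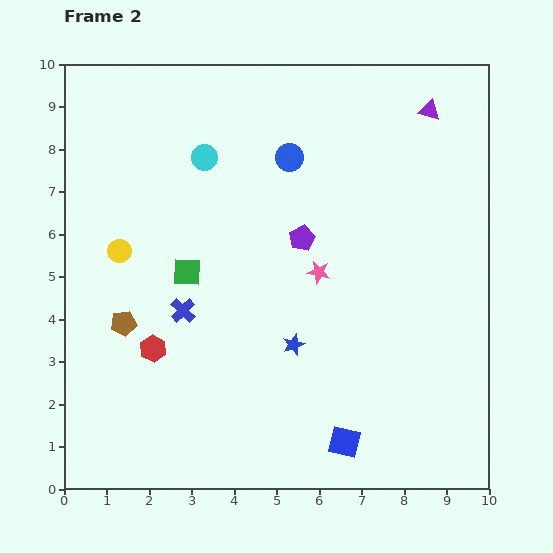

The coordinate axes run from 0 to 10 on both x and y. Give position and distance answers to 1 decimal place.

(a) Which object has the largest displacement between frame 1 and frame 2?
the green square

(moved 3.8; next 3.1)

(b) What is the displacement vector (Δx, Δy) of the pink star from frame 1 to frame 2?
(-2.1, 2.3)

The pink star was at (8.1, 2.8) in frame 1 and (6.0, 5.1) in frame 2.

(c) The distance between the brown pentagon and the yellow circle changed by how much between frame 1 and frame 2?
+0.4

Distance in frame 1: 1.3. Distance in frame 2: 1.7.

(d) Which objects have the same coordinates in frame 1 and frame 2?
the purple pentagon, the brown pentagon, the purple triangle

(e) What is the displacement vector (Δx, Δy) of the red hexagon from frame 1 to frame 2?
(-1.8, 2.3)

The red hexagon was at (3.9, 1.0) in frame 1 and (2.1, 3.3) in frame 2.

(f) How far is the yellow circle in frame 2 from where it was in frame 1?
2.9

The yellow circle moved from (0.7, 2.8) to (1.3, 5.6), a distance of √(0.6² + 2.8²) ≈ 2.9.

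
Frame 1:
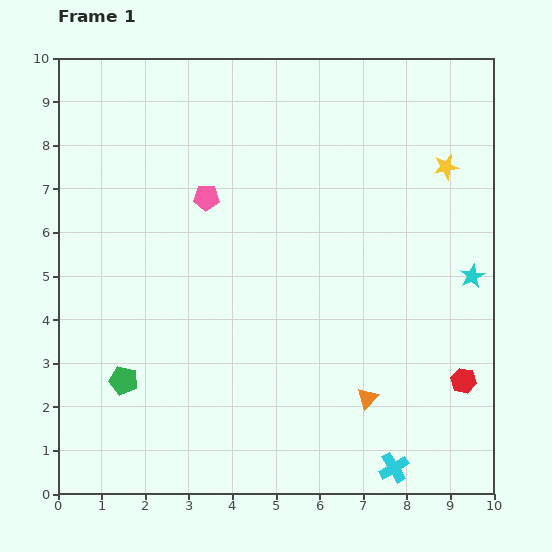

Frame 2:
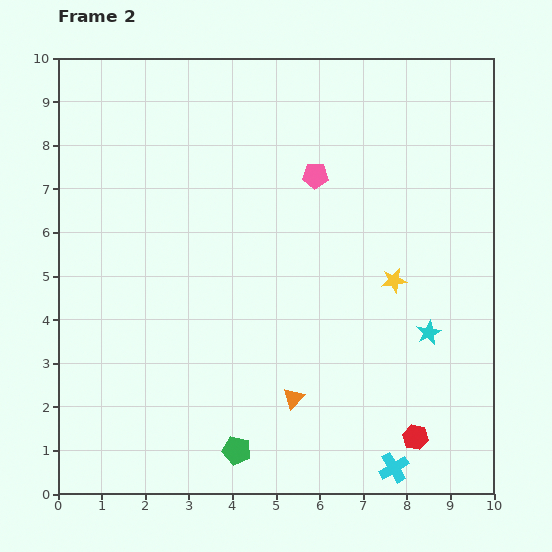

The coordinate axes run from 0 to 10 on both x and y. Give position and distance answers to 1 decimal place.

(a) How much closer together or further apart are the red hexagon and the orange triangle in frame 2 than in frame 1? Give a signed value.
+0.7

Distance in frame 1: 2.2. Distance in frame 2: 2.9.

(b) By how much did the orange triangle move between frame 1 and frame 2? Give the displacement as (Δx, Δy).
(-1.7, 0.0)

The orange triangle was at (7.1, 2.2) in frame 1 and (5.4, 2.2) in frame 2.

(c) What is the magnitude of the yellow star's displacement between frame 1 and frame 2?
2.9

The yellow star moved from (8.9, 7.5) to (7.7, 4.9), a distance of √(1.2² + 2.6²) ≈ 2.9.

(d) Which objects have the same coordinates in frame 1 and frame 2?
the cyan cross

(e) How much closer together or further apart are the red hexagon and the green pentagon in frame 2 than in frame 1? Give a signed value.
-3.7

Distance in frame 1: 7.8. Distance in frame 2: 4.1.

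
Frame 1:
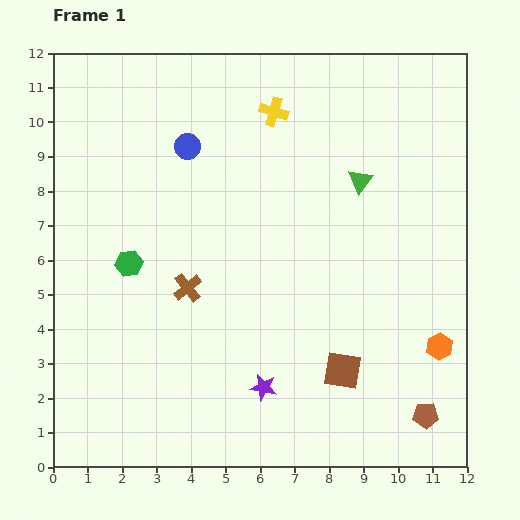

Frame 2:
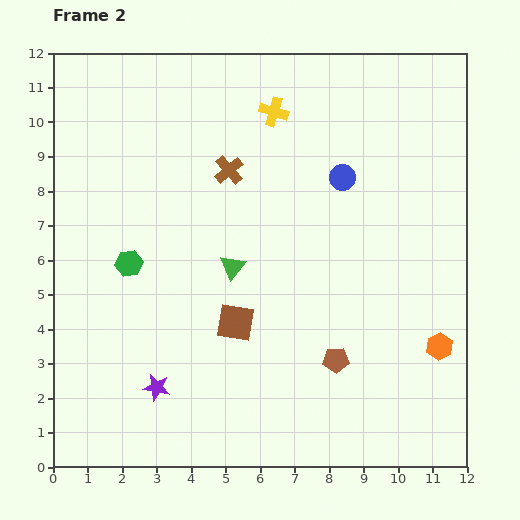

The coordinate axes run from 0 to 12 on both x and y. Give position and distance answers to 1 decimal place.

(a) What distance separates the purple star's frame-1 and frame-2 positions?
3.1

The purple star moved from (6.1, 2.3) to (3.0, 2.3), a distance of √(3.1² + 0.0²) ≈ 3.1.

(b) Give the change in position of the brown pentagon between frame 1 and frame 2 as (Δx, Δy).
(-2.6, 1.6)

The brown pentagon was at (10.8, 1.5) in frame 1 and (8.2, 3.1) in frame 2.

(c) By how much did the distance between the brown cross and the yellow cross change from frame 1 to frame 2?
-3.6

Distance in frame 1: 5.7. Distance in frame 2: 2.1.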